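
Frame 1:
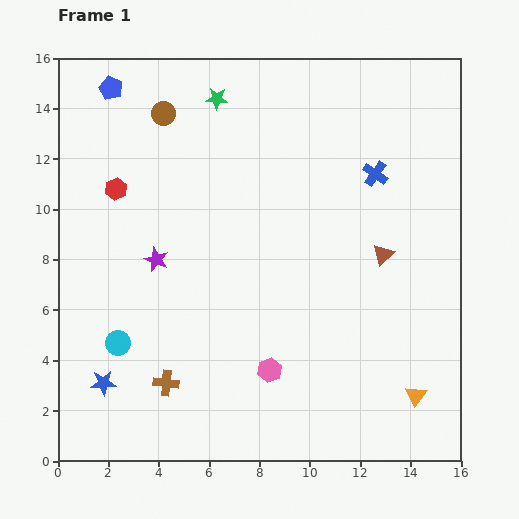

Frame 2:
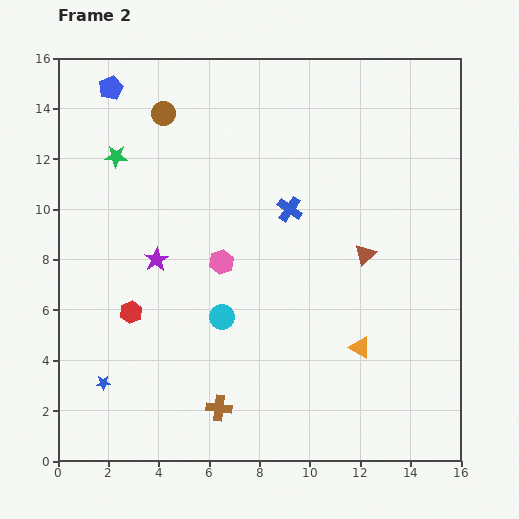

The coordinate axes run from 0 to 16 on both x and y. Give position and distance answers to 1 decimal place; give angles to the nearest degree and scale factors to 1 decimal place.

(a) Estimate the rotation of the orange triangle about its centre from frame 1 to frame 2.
34° counter-clockwise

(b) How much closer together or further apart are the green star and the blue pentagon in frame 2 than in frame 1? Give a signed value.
-1.5

Distance in frame 1: 4.2. Distance in frame 2: 2.7.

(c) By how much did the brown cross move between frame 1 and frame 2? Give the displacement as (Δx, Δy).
(2.1, -1.0)

The brown cross was at (4.3, 3.1) in frame 1 and (6.4, 2.1) in frame 2.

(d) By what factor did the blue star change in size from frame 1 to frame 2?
0.6×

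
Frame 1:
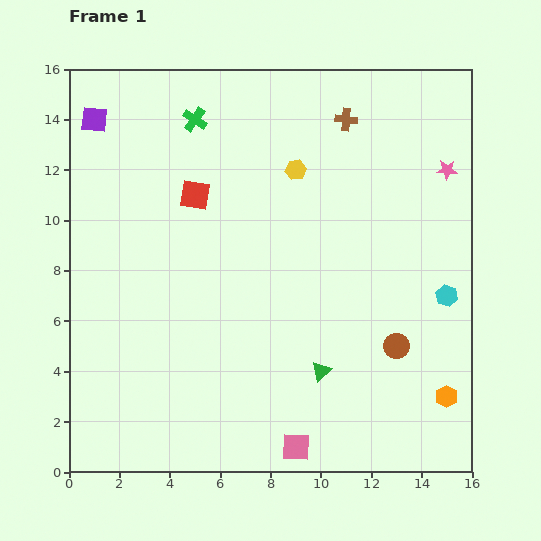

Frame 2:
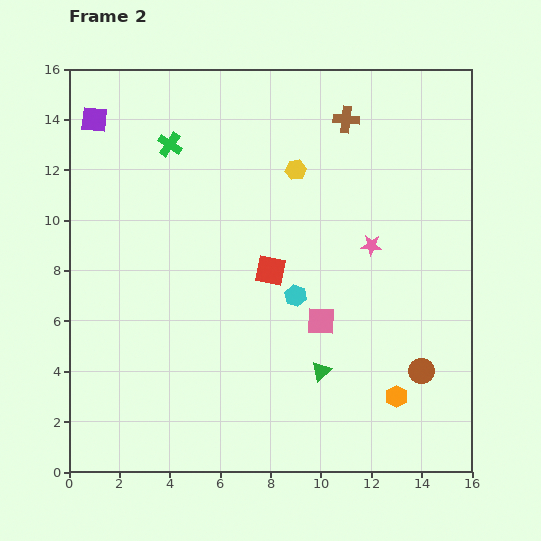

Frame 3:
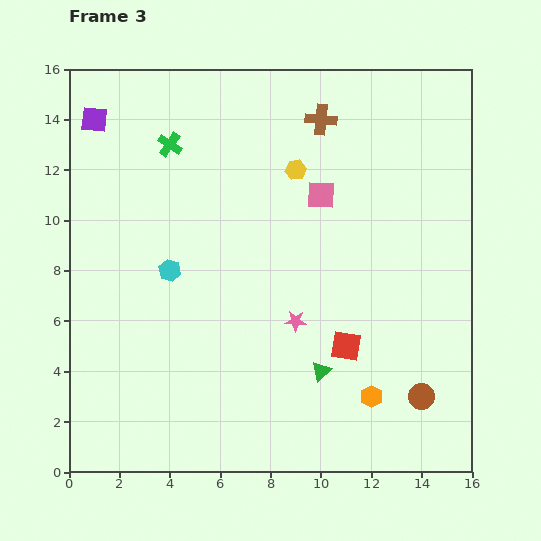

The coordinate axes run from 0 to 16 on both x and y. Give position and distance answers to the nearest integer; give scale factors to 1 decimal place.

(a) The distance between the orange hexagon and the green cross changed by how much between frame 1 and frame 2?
-2

Distance in frame 1: 15. Distance in frame 2: 13.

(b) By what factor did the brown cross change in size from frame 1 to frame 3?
1.4×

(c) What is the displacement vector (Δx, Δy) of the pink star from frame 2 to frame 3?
(-3, -3)

The pink star was at (12, 9) in frame 2 and (9, 6) in frame 3.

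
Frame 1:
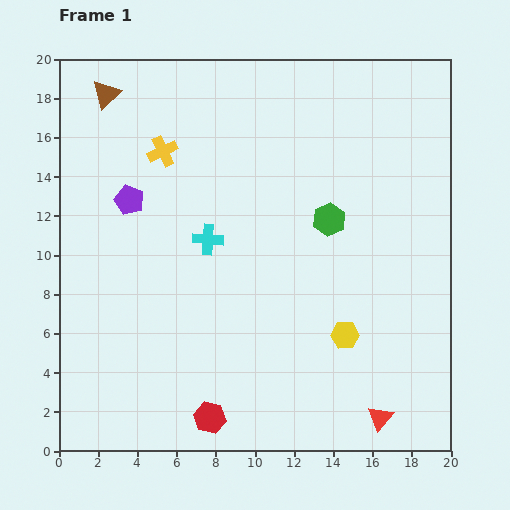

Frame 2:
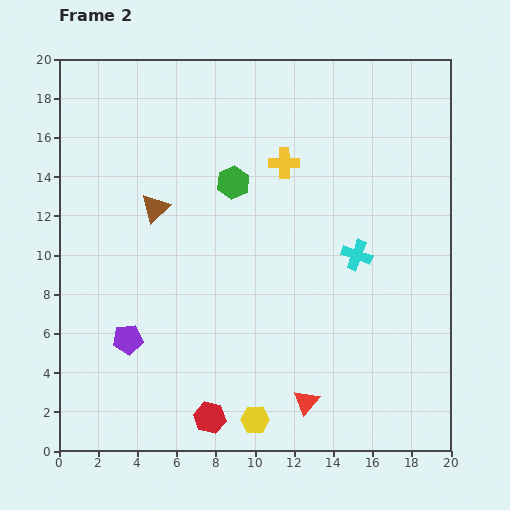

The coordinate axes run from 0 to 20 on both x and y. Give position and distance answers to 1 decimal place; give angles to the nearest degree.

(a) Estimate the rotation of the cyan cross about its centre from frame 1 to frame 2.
16° clockwise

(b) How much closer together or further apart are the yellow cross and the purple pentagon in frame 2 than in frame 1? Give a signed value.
+9.0

Distance in frame 1: 3.0. Distance in frame 2: 12.0.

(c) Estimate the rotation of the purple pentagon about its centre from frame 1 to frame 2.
28° counter-clockwise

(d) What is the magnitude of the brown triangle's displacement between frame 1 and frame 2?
6.3

The brown triangle moved from (2.4, 18.2) to (4.9, 12.4), a distance of √(2.5² + 5.8²) ≈ 6.3.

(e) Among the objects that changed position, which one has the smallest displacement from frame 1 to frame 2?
the red triangle

(moved 3.9)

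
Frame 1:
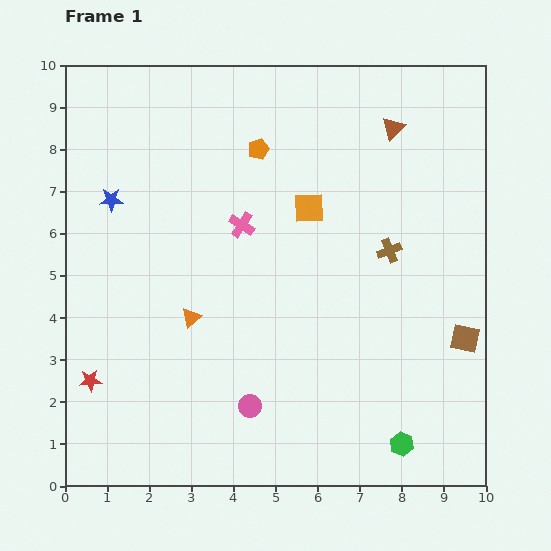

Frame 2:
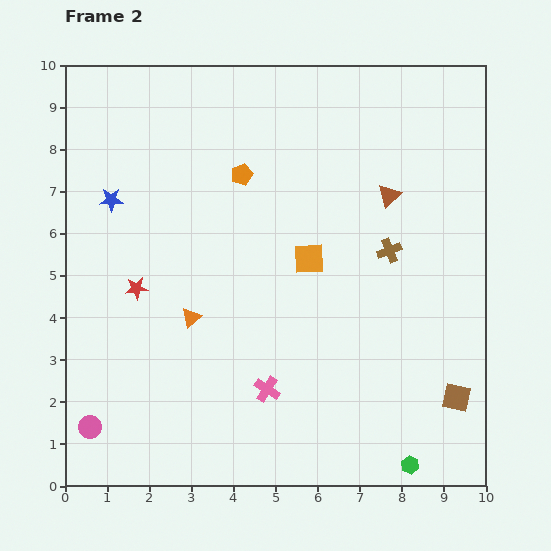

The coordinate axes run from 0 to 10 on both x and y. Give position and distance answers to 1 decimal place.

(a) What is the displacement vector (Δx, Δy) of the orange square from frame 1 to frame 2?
(0.0, -1.2)

The orange square was at (5.8, 6.6) in frame 1 and (5.8, 5.4) in frame 2.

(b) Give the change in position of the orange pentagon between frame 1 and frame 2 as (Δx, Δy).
(-0.4, -0.6)

The orange pentagon was at (4.6, 8.0) in frame 1 and (4.2, 7.4) in frame 2.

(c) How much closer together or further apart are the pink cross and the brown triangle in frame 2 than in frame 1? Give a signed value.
+1.1

Distance in frame 1: 4.3. Distance in frame 2: 5.4.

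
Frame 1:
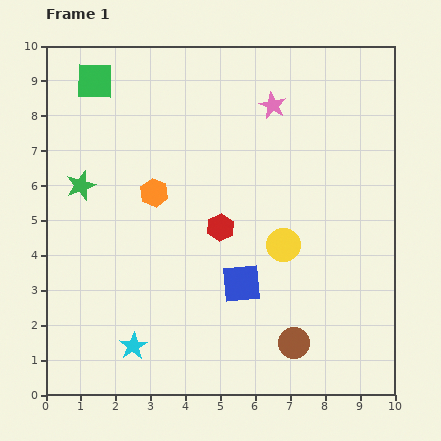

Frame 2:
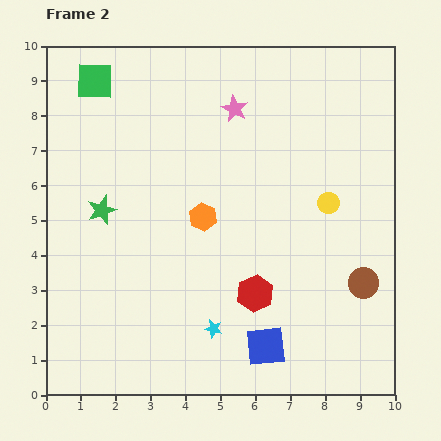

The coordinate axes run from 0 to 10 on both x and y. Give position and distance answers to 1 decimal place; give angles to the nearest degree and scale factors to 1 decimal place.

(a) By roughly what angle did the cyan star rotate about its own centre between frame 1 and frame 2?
28° counter-clockwise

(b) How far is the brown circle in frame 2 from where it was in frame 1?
2.6

The brown circle moved from (7.1, 1.5) to (9.1, 3.2), a distance of √(2.0² + 1.7²) ≈ 2.6.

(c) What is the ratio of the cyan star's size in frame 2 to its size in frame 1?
0.7×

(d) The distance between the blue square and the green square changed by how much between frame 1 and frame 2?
+1.8

Distance in frame 1: 7.2. Distance in frame 2: 9.0.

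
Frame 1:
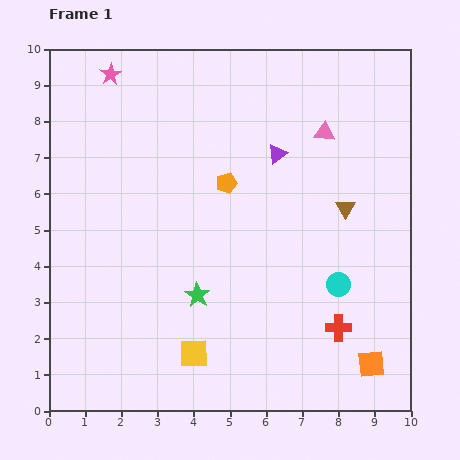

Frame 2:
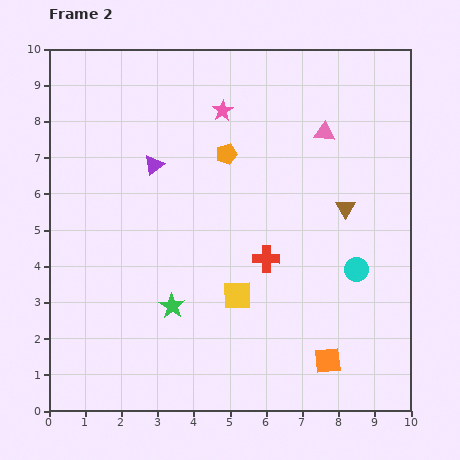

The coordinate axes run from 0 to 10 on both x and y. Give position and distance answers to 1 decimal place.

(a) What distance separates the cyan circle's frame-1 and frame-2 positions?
0.6

The cyan circle moved from (8.0, 3.5) to (8.5, 3.9), a distance of √(0.5² + 0.4²) ≈ 0.6.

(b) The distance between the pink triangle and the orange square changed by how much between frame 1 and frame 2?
-0.2

Distance in frame 1: 6.5. Distance in frame 2: 6.3.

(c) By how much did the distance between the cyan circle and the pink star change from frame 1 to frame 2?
-2.9

Distance in frame 1: 8.6. Distance in frame 2: 5.7.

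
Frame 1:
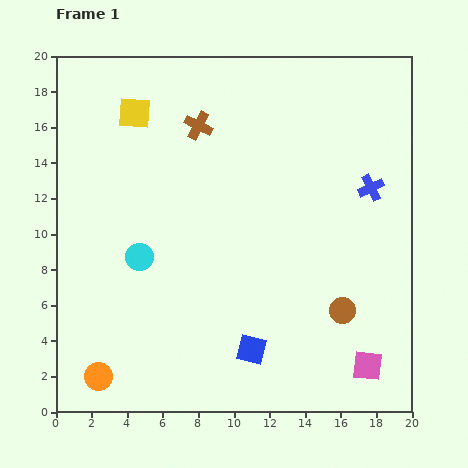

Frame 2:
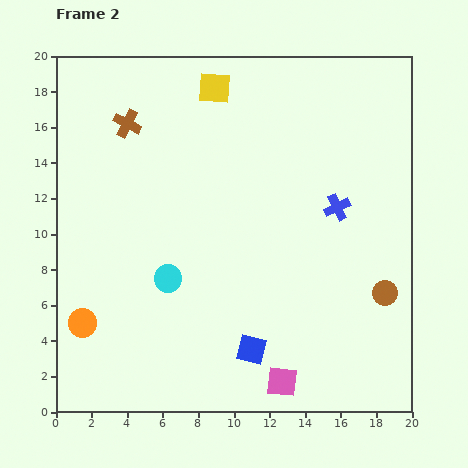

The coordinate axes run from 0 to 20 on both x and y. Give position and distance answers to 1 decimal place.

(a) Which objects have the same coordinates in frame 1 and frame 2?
the blue square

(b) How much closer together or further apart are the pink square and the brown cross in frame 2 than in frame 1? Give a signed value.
+0.4

Distance in frame 1: 16.5. Distance in frame 2: 16.9.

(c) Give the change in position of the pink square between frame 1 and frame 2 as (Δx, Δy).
(-4.8, -0.9)

The pink square was at (17.5, 2.6) in frame 1 and (12.7, 1.7) in frame 2.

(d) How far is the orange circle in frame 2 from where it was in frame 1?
3.1

The orange circle moved from (2.4, 2.0) to (1.5, 5.0), a distance of √(0.9² + 3.0²) ≈ 3.1.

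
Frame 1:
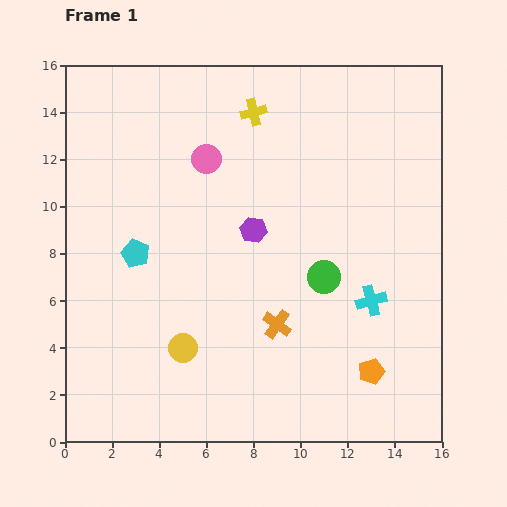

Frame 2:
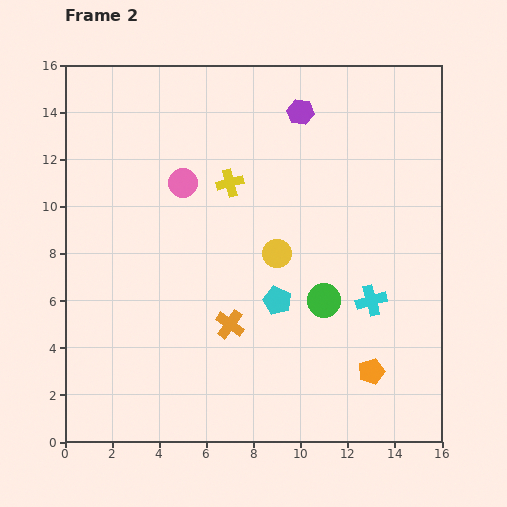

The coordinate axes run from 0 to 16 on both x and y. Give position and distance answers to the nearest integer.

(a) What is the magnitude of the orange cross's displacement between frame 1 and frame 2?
2

The orange cross moved from (9, 5) to (7, 5), a distance of √(2² + 0²) ≈ 2.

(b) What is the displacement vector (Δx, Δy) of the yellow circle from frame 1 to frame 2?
(4, 4)

The yellow circle was at (5, 4) in frame 1 and (9, 8) in frame 2.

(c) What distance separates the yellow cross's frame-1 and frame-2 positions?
3

The yellow cross moved from (8, 14) to (7, 11), a distance of √(1² + 3²) ≈ 3.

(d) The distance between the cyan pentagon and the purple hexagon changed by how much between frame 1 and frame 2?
+3

Distance in frame 1: 5. Distance in frame 2: 8.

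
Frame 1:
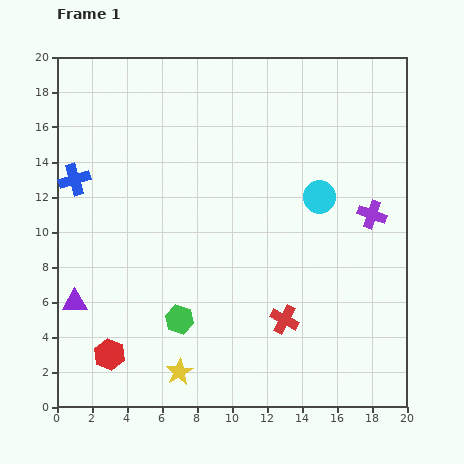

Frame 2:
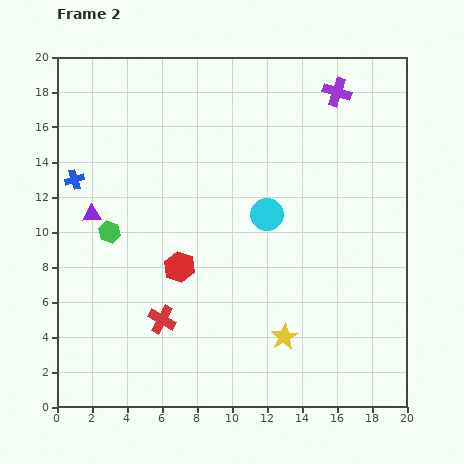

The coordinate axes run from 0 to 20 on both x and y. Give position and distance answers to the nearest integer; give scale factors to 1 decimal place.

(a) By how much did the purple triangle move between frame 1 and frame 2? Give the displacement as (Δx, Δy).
(1, 5)

The purple triangle was at (1, 6) in frame 1 and (2, 11) in frame 2.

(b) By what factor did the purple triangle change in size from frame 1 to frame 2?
0.8×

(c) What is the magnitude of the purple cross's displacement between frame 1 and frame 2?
7

The purple cross moved from (18, 11) to (16, 18), a distance of √(2² + 7²) ≈ 7.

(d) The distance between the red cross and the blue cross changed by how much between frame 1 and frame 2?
-5

Distance in frame 1: 14. Distance in frame 2: 9.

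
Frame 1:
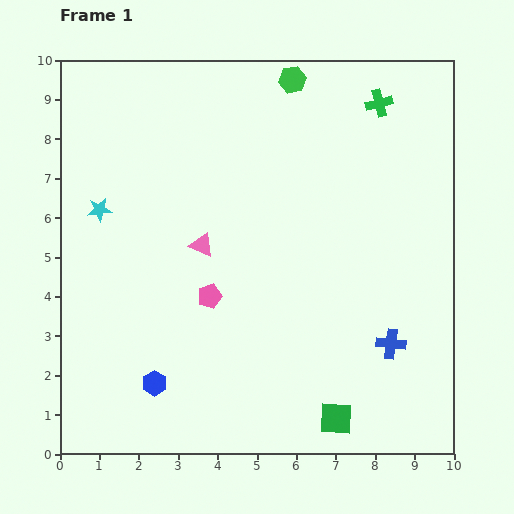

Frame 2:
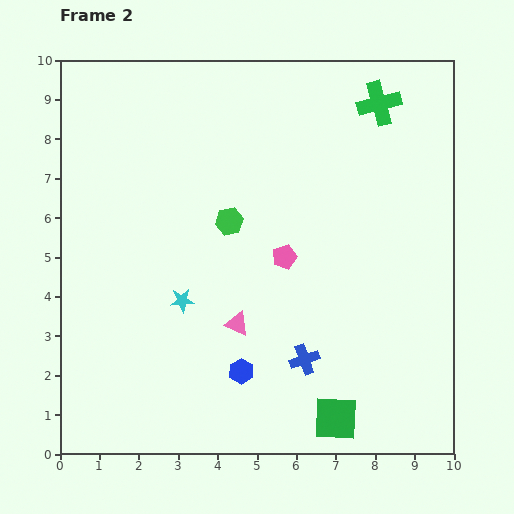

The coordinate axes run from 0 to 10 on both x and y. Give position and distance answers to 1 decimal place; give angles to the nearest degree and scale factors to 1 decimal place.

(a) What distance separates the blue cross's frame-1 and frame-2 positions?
2.2

The blue cross moved from (8.4, 2.8) to (6.2, 2.4), a distance of √(2.2² + 0.4²) ≈ 2.2.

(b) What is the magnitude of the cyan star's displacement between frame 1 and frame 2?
3.1

The cyan star moved from (1.0, 6.2) to (3.1, 3.9), a distance of √(2.1² + 2.3²) ≈ 3.1.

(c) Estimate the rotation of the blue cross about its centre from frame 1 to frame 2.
26° counter-clockwise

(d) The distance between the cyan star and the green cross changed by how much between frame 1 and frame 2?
-0.5

Distance in frame 1: 7.6. Distance in frame 2: 7.1.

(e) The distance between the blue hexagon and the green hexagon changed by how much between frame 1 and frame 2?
-4.7

Distance in frame 1: 8.5. Distance in frame 2: 3.8.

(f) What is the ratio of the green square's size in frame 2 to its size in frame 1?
1.3×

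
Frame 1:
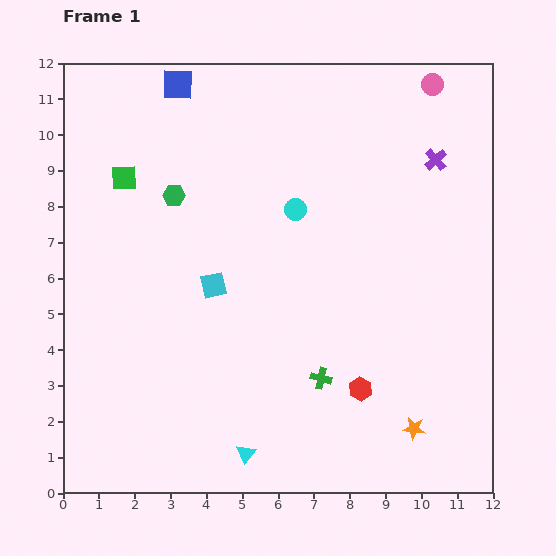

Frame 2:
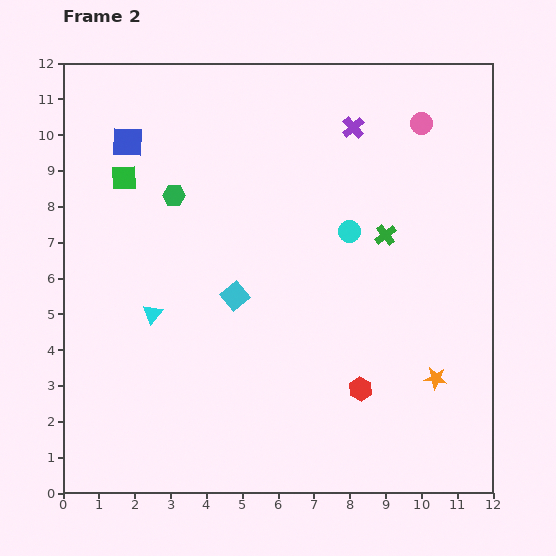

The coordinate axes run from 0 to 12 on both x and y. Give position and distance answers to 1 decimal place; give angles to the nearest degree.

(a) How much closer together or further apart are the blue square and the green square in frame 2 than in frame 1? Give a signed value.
-2.0

Distance in frame 1: 3.0. Distance in frame 2: 1.0.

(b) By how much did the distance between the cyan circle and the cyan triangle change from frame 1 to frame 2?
-0.9

Distance in frame 1: 6.9. Distance in frame 2: 6.0.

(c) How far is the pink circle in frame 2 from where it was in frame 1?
1.1

The pink circle moved from (10.3, 11.4) to (10.0, 10.3), a distance of √(0.3² + 1.1²) ≈ 1.1.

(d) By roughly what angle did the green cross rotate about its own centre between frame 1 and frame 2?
39° clockwise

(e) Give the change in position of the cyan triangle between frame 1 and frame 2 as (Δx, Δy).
(-2.6, 3.9)

The cyan triangle was at (5.1, 1.1) in frame 1 and (2.5, 5.0) in frame 2.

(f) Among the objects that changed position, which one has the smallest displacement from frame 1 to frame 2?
the cyan square

(moved 0.7)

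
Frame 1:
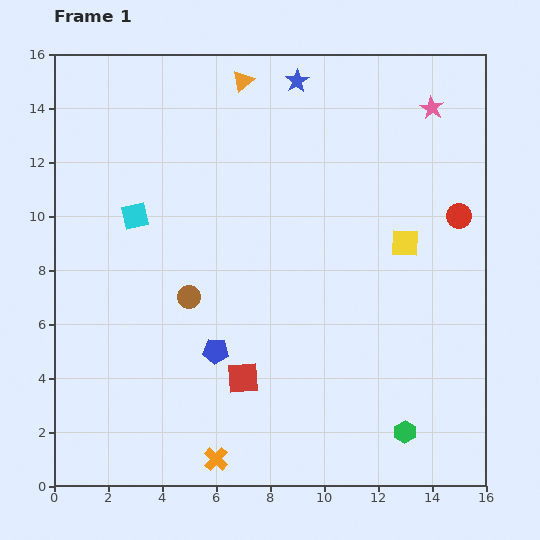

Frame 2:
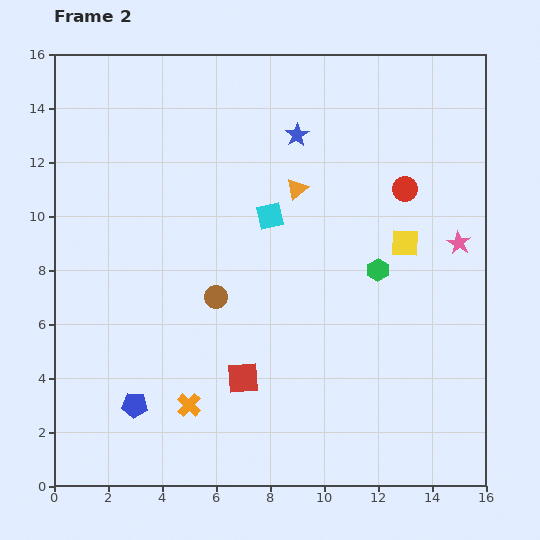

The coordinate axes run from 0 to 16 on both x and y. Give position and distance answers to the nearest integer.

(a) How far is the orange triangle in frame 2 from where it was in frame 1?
4

The orange triangle moved from (7, 15) to (9, 11), a distance of √(2² + 4²) ≈ 4.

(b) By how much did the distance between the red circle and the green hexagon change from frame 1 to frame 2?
-5

Distance in frame 1: 8. Distance in frame 2: 3.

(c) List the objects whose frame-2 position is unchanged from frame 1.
the red square, the yellow square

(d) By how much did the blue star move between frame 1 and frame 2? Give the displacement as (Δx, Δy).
(0, -2)

The blue star was at (9, 15) in frame 1 and (9, 13) in frame 2.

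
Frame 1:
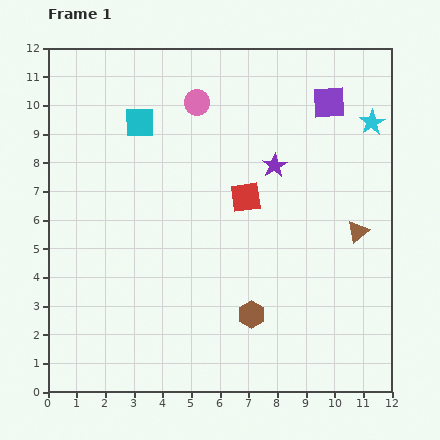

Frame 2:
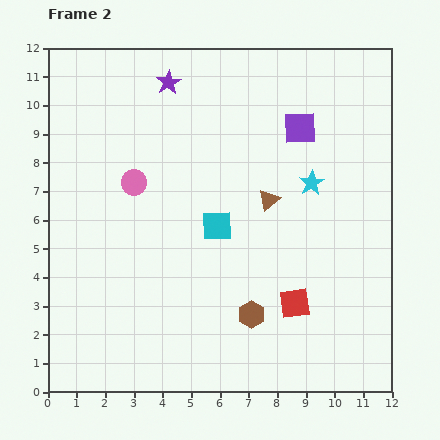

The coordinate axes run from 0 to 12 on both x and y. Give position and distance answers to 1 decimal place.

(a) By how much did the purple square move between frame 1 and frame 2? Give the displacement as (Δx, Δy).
(-1.0, -0.9)

The purple square was at (9.8, 10.1) in frame 1 and (8.8, 9.2) in frame 2.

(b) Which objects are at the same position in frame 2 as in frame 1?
the brown hexagon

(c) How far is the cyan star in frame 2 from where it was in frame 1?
3.0

The cyan star moved from (11.3, 9.4) to (9.2, 7.3), a distance of √(2.1² + 2.1²) ≈ 3.0.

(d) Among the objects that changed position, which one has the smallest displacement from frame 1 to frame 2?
the purple square

(moved 1.3)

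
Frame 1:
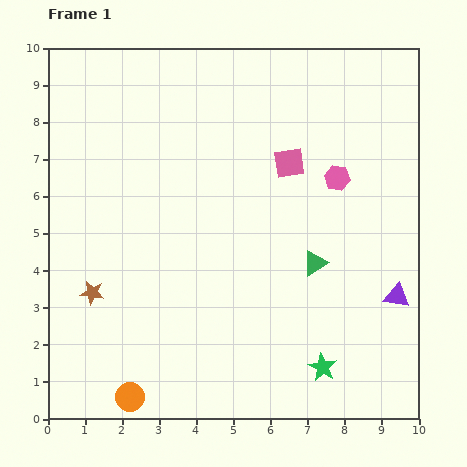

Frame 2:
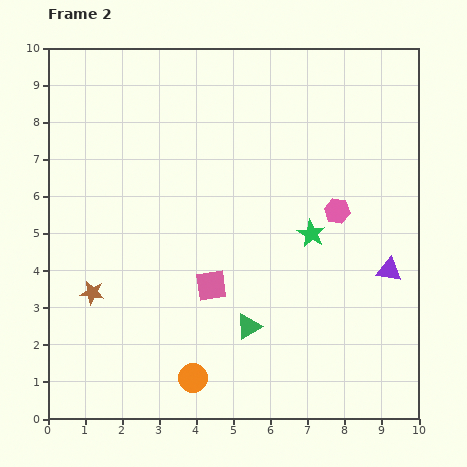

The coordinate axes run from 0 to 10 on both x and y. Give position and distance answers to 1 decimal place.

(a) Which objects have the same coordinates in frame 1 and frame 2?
the brown star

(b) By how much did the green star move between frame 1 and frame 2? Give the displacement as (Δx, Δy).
(-0.3, 3.6)

The green star was at (7.4, 1.4) in frame 1 and (7.1, 5.0) in frame 2.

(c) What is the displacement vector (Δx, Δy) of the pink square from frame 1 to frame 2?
(-2.1, -3.3)

The pink square was at (6.5, 6.9) in frame 1 and (4.4, 3.6) in frame 2.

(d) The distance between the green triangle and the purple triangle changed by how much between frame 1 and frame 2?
+1.7

Distance in frame 1: 2.4. Distance in frame 2: 4.1.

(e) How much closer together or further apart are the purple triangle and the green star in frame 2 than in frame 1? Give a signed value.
-0.5

Distance in frame 1: 2.8. Distance in frame 2: 2.3.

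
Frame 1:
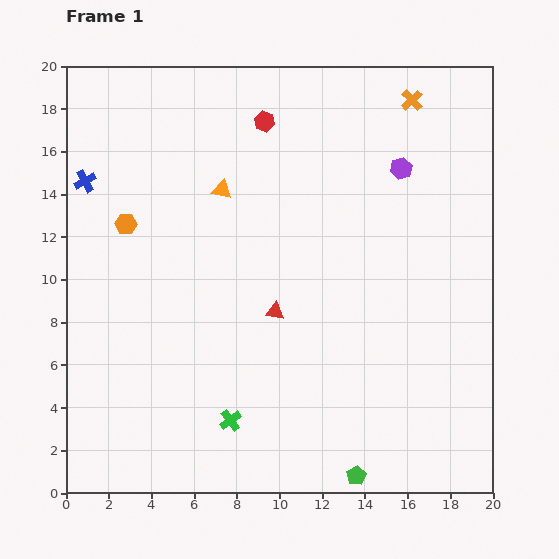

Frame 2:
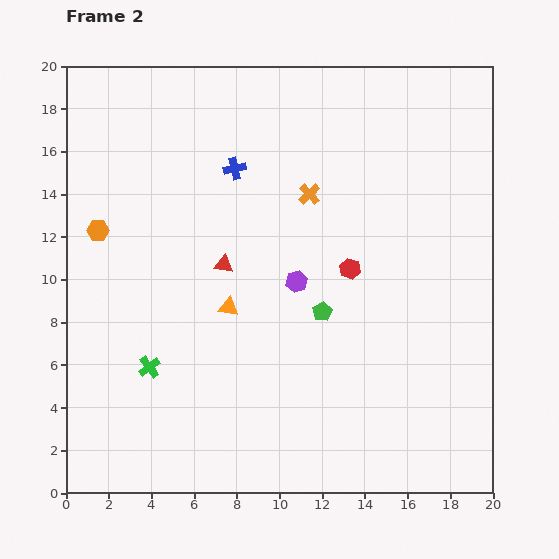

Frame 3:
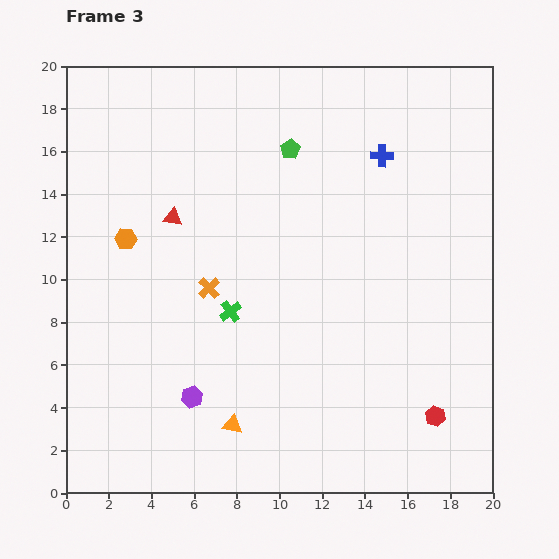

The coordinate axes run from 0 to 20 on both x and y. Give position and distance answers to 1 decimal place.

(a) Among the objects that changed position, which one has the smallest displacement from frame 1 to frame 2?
the orange hexagon

(moved 1.3)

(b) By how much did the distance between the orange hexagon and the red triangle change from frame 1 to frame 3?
-5.7

Distance in frame 1: 8.1. Distance in frame 3: 2.4.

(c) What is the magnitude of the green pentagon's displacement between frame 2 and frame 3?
7.7

The green pentagon moved from (12.0, 8.5) to (10.5, 16.1), a distance of √(1.5² + 7.6²) ≈ 7.7.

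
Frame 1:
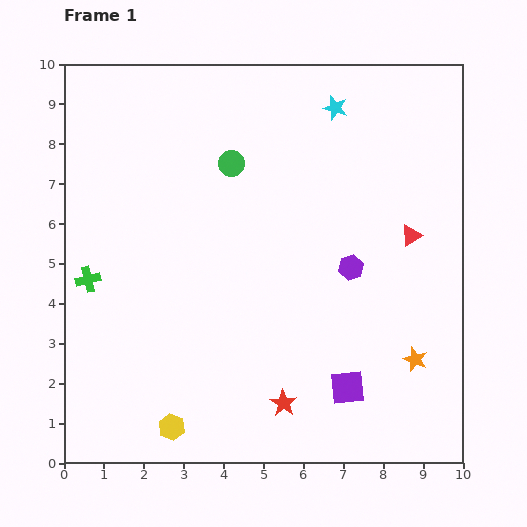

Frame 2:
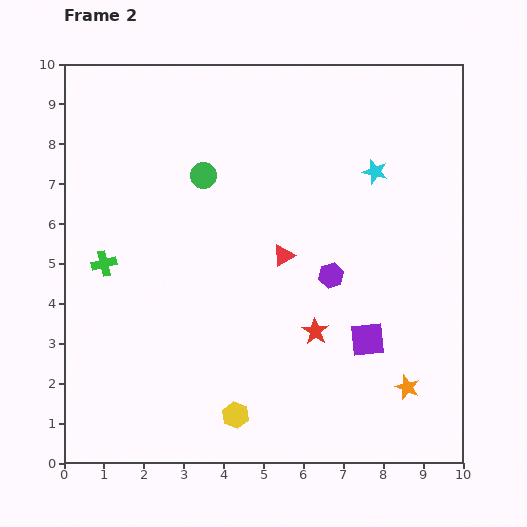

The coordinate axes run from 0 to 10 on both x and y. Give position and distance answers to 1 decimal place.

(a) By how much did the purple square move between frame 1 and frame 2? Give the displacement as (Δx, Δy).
(0.5, 1.2)

The purple square was at (7.1, 1.9) in frame 1 and (7.6, 3.1) in frame 2.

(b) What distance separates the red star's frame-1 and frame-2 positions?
2.0

The red star moved from (5.5, 1.5) to (6.3, 3.3), a distance of √(0.8² + 1.8²) ≈ 2.0.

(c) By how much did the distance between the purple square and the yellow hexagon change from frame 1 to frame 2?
-0.7

Distance in frame 1: 4.5. Distance in frame 2: 3.8.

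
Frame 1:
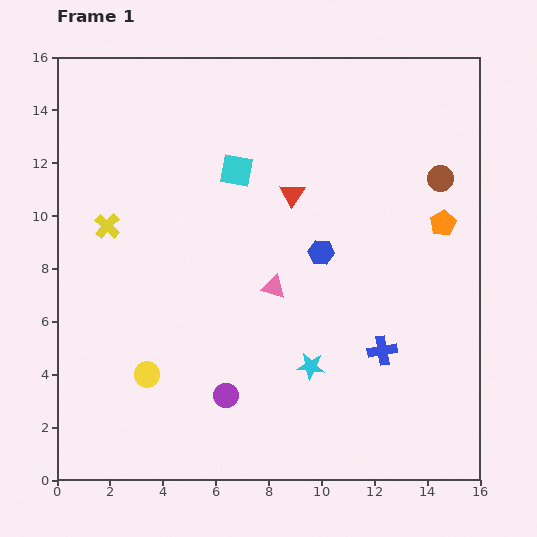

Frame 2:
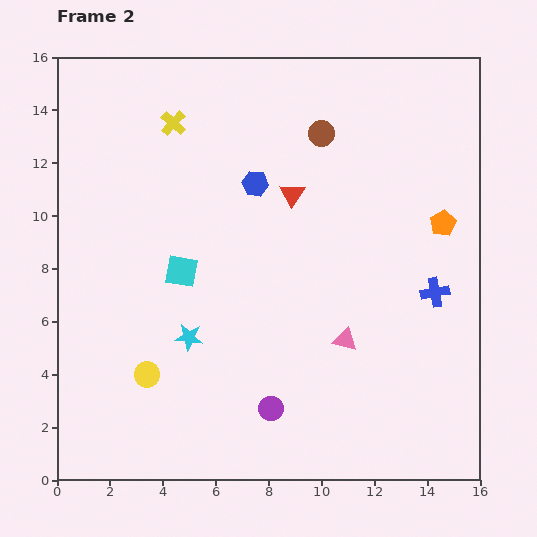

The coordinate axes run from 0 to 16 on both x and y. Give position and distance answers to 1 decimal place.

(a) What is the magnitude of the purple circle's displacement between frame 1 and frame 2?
1.8

The purple circle moved from (6.4, 3.2) to (8.1, 2.7), a distance of √(1.7² + 0.5²) ≈ 1.8.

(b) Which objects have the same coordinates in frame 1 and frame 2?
the yellow circle, the orange pentagon, the red triangle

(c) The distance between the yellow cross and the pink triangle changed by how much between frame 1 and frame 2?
+3.8

Distance in frame 1: 6.7. Distance in frame 2: 10.5.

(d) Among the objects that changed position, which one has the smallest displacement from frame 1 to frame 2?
the purple circle

(moved 1.8)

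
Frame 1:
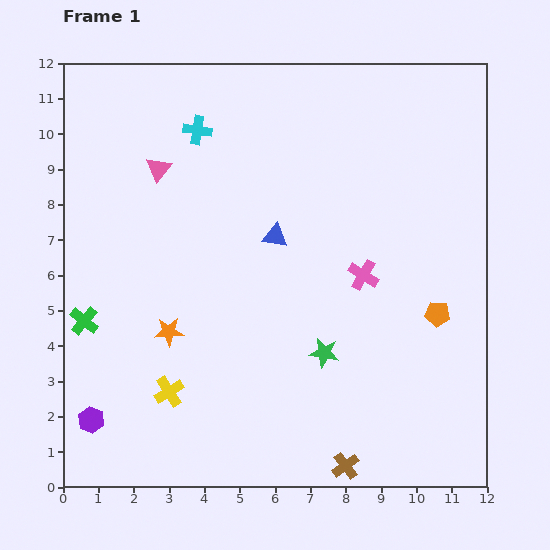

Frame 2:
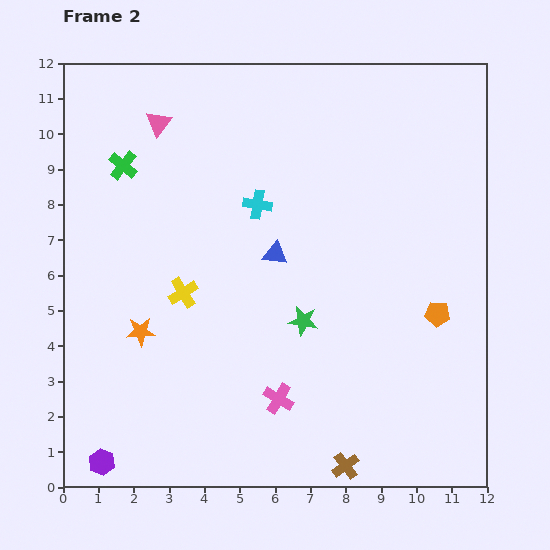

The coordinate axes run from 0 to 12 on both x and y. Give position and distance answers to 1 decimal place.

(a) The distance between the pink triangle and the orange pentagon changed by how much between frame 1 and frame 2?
+0.7

Distance in frame 1: 8.9. Distance in frame 2: 9.6.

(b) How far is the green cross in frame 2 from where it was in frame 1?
4.5

The green cross moved from (0.6, 4.7) to (1.7, 9.1), a distance of √(1.1² + 4.4²) ≈ 4.5.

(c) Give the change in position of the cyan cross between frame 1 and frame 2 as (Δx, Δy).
(1.7, -2.1)

The cyan cross was at (3.8, 10.1) in frame 1 and (5.5, 8.0) in frame 2.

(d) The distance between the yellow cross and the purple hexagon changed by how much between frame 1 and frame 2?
+3.0

Distance in frame 1: 2.3. Distance in frame 2: 5.3.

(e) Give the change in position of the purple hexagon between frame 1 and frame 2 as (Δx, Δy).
(0.3, -1.2)

The purple hexagon was at (0.8, 1.9) in frame 1 and (1.1, 0.7) in frame 2.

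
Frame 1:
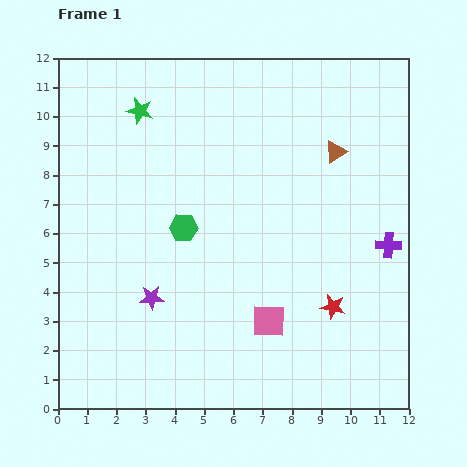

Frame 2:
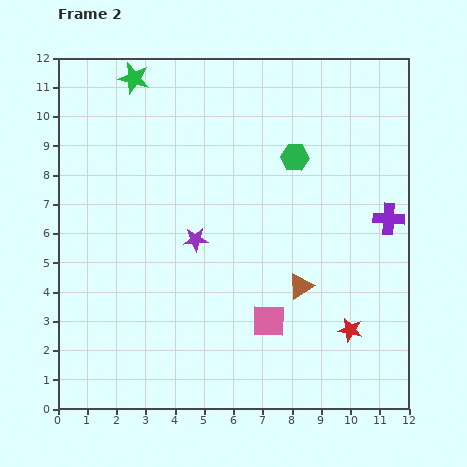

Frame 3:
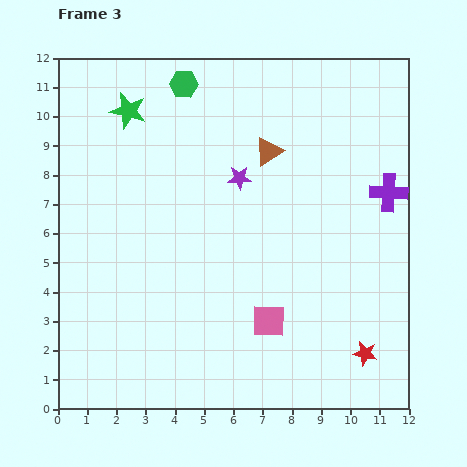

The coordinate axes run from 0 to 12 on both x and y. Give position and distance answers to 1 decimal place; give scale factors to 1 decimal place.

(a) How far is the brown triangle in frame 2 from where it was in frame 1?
4.8

The brown triangle moved from (9.5, 8.8) to (8.3, 4.2), a distance of √(1.2² + 4.6²) ≈ 4.8.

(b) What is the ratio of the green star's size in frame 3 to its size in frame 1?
1.4×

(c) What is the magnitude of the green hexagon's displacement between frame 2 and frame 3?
4.5

The green hexagon moved from (8.1, 8.6) to (4.3, 11.1), a distance of √(3.8² + 2.5²) ≈ 4.5.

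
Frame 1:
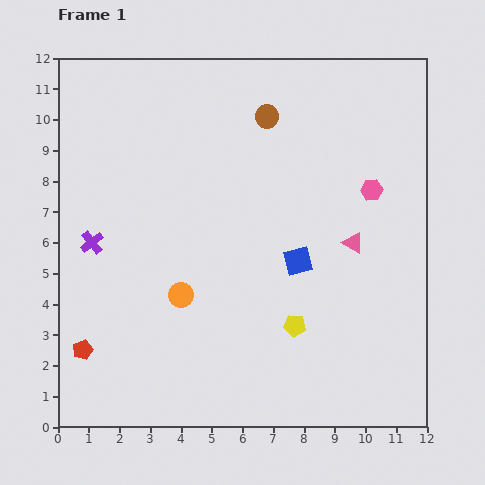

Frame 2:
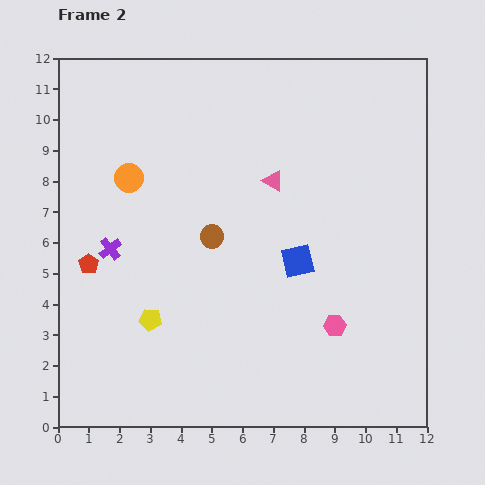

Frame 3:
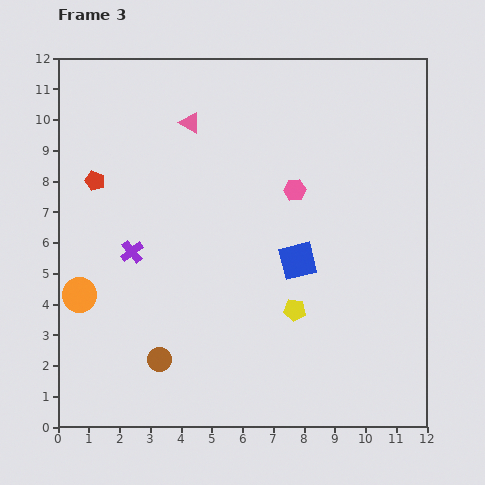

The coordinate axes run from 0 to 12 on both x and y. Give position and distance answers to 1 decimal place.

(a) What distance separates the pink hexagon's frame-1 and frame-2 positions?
4.6

The pink hexagon moved from (10.2, 7.7) to (9.0, 3.3), a distance of √(1.2² + 4.4²) ≈ 4.6.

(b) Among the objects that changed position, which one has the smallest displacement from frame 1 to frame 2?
the purple cross

(moved 0.6)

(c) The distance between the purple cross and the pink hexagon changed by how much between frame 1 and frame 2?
-1.6

Distance in frame 1: 9.3. Distance in frame 2: 7.7.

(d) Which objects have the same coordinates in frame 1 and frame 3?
the blue square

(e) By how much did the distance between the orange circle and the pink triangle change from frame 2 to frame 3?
+2.0

Distance in frame 2: 4.7. Distance in frame 3: 6.7.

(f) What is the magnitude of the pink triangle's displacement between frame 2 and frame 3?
3.3

The pink triangle moved from (7.0, 8.0) to (4.3, 9.9), a distance of √(2.7² + 1.9²) ≈ 3.3.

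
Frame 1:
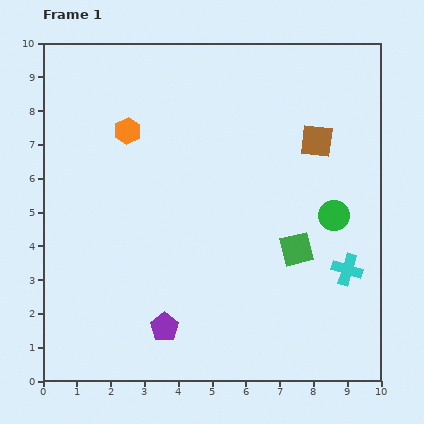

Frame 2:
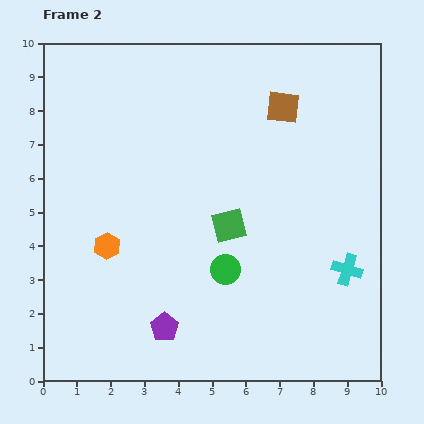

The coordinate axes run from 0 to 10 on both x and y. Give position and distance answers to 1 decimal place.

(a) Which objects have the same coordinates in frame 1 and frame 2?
the purple pentagon, the cyan cross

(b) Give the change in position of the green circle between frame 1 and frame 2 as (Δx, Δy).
(-3.2, -1.6)

The green circle was at (8.6, 4.9) in frame 1 and (5.4, 3.3) in frame 2.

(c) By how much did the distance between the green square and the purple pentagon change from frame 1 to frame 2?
-0.9

Distance in frame 1: 4.5. Distance in frame 2: 3.6.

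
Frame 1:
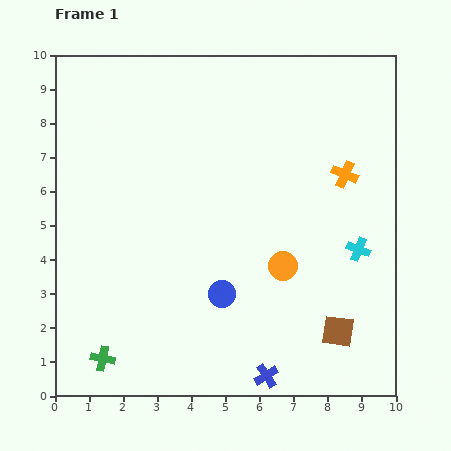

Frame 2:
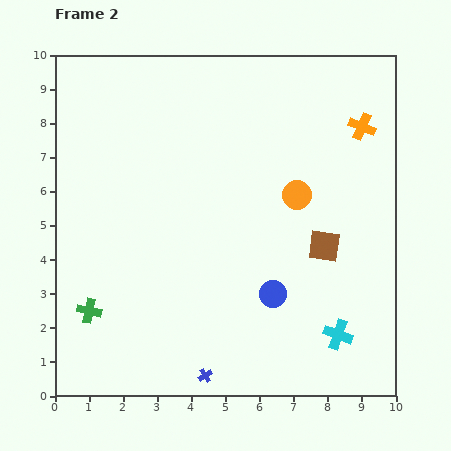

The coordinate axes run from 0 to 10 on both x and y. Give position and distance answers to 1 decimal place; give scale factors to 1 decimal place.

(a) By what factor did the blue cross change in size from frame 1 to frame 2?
0.6×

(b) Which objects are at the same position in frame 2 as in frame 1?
none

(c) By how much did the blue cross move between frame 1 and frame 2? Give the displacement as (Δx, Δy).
(-1.8, 0.0)

The blue cross was at (6.2, 0.6) in frame 1 and (4.4, 0.6) in frame 2.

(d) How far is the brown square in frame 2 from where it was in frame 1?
2.5

The brown square moved from (8.3, 1.9) to (7.9, 4.4), a distance of √(0.4² + 2.5²) ≈ 2.5.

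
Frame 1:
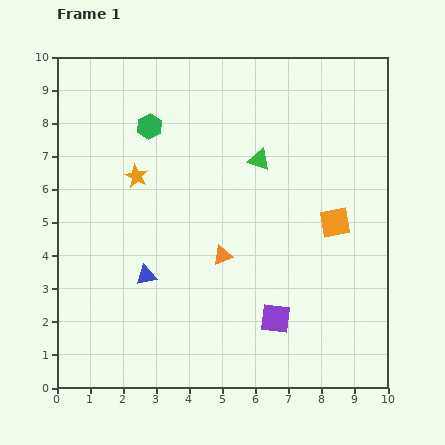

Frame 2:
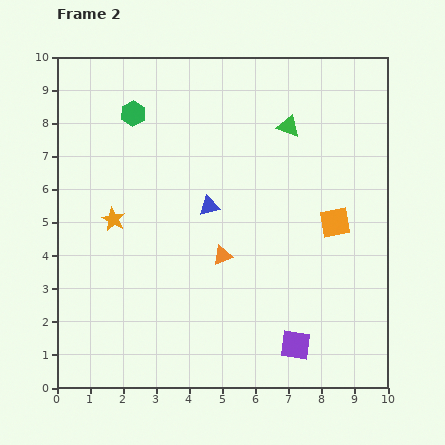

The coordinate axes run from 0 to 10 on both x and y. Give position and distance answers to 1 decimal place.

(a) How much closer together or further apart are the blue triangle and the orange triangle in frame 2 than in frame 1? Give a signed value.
-0.8

Distance in frame 1: 2.4. Distance in frame 2: 1.6.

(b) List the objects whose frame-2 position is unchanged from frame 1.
the orange square, the orange triangle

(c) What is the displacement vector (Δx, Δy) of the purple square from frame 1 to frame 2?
(0.6, -0.8)

The purple square was at (6.6, 2.1) in frame 1 and (7.2, 1.3) in frame 2.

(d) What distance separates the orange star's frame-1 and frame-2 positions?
1.5

The orange star moved from (2.4, 6.4) to (1.7, 5.1), a distance of √(0.7² + 1.3²) ≈ 1.5.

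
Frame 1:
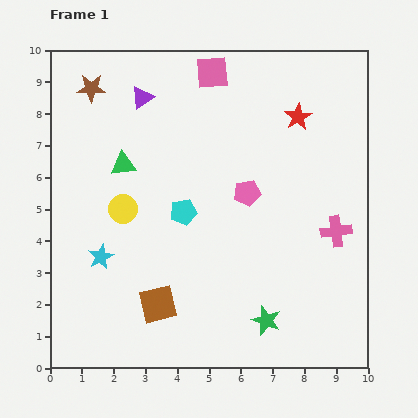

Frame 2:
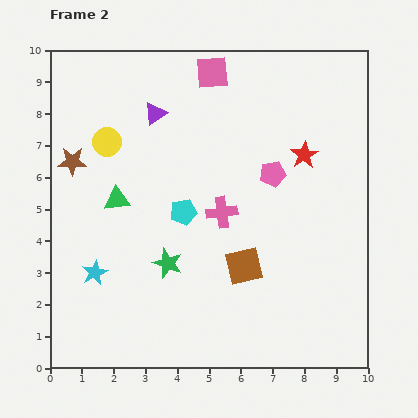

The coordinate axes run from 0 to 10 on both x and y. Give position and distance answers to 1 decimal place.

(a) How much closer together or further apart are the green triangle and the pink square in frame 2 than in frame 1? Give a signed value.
+1.0

Distance in frame 1: 4.0. Distance in frame 2: 5.0.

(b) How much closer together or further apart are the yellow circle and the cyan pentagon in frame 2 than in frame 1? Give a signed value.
+1.4

Distance in frame 1: 1.9. Distance in frame 2: 3.3.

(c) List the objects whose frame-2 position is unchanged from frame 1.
the pink square, the cyan pentagon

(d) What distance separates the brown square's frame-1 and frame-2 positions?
3.0

The brown square moved from (3.4, 2.0) to (6.1, 3.2), a distance of √(2.7² + 1.2²) ≈ 3.0.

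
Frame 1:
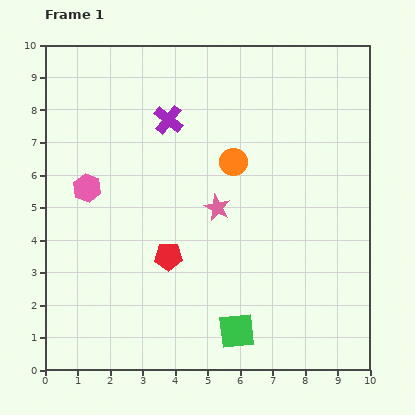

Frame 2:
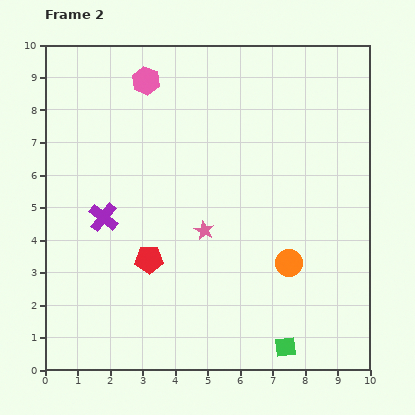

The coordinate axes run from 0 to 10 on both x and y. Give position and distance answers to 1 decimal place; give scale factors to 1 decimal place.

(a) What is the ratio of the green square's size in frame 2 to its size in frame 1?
0.6×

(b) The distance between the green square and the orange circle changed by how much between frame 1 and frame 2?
-2.6

Distance in frame 1: 5.2. Distance in frame 2: 2.6.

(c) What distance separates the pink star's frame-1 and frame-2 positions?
0.8

The pink star moved from (5.3, 5.0) to (4.9, 4.3), a distance of √(0.4² + 0.7²) ≈ 0.8.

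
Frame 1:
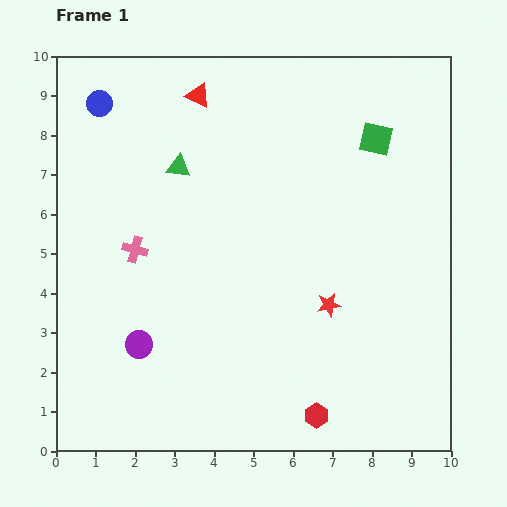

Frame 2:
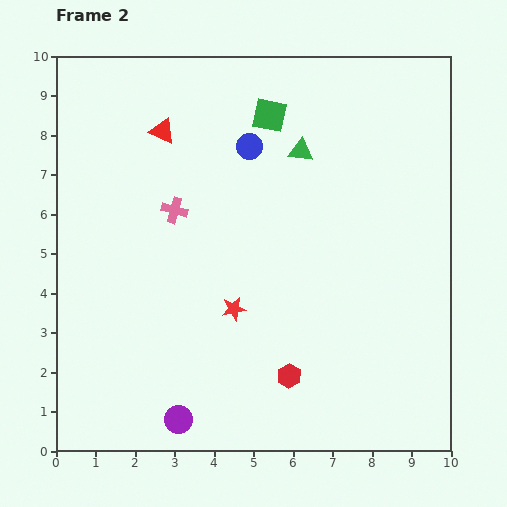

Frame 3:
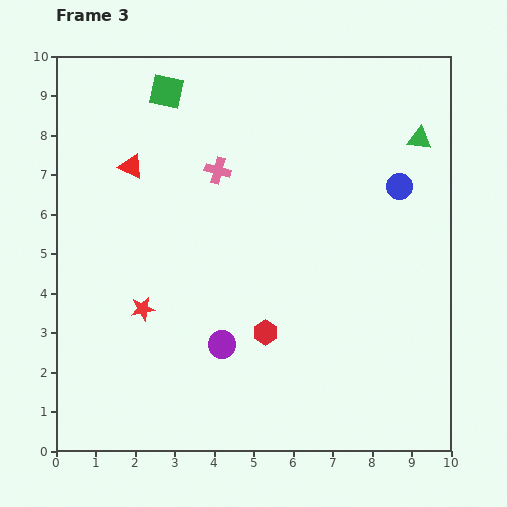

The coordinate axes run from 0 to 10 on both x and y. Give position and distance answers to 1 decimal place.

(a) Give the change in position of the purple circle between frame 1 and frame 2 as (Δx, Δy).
(1.0, -1.9)

The purple circle was at (2.1, 2.7) in frame 1 and (3.1, 0.8) in frame 2.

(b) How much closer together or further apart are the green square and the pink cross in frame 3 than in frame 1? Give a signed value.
-4.3

Distance in frame 1: 6.7. Distance in frame 3: 2.4.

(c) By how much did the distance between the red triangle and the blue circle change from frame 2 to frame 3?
+4.6

Distance in frame 2: 2.2. Distance in frame 3: 6.8.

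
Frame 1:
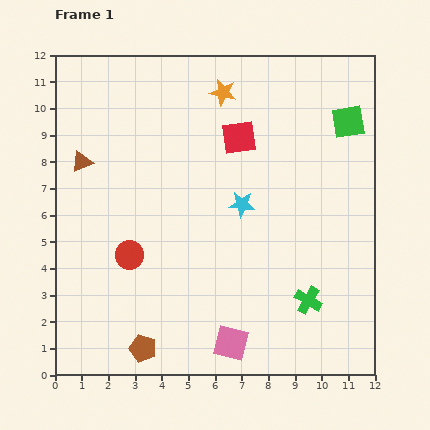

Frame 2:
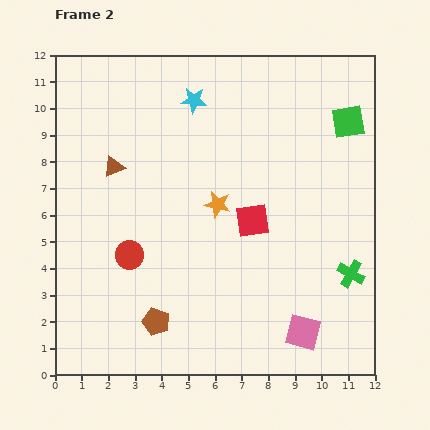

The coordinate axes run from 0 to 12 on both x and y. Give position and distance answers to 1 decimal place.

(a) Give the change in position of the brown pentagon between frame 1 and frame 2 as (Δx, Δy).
(0.5, 1.0)

The brown pentagon was at (3.3, 1.0) in frame 1 and (3.8, 2.0) in frame 2.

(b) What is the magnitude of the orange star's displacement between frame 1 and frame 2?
4.2

The orange star moved from (6.3, 10.6) to (6.1, 6.4), a distance of √(0.2² + 4.2²) ≈ 4.2.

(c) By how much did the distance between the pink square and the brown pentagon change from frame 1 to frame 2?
+2.2

Distance in frame 1: 3.3. Distance in frame 2: 5.5.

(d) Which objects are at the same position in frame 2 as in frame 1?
the red circle, the green square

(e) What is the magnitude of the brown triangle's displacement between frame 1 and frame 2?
1.2

The brown triangle moved from (1.0, 8.0) to (2.2, 7.8), a distance of √(1.2² + 0.2²) ≈ 1.2.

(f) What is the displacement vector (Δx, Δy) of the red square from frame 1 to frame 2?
(0.5, -3.1)

The red square was at (6.9, 8.9) in frame 1 and (7.4, 5.8) in frame 2.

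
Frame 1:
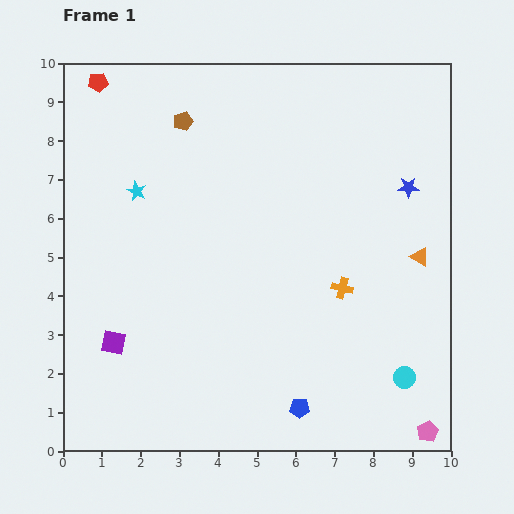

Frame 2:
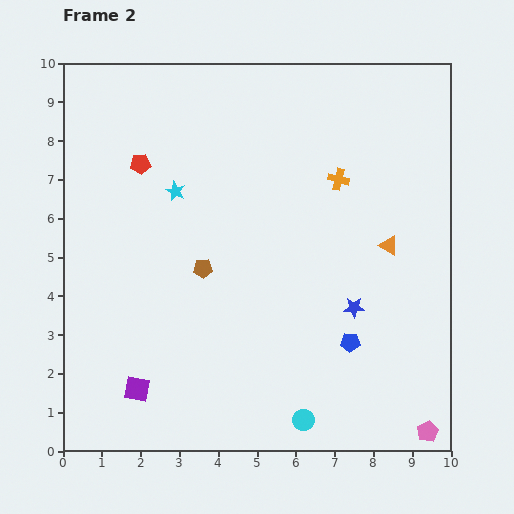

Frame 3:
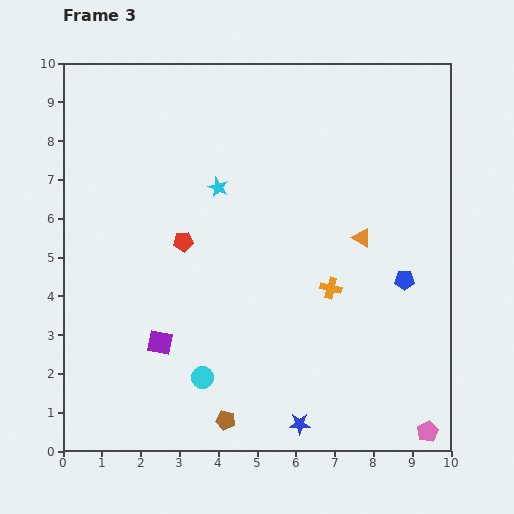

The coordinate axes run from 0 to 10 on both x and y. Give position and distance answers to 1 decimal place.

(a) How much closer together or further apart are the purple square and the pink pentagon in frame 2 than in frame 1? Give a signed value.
-0.8

Distance in frame 1: 8.4. Distance in frame 2: 7.6.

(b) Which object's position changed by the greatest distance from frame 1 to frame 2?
the brown pentagon

(moved 3.8; next 3.4)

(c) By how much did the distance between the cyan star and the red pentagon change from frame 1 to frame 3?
-1.3

Distance in frame 1: 3.0. Distance in frame 3: 1.7.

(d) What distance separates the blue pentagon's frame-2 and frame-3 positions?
2.1

The blue pentagon moved from (7.4, 2.8) to (8.8, 4.4), a distance of √(1.4² + 1.6²) ≈ 2.1.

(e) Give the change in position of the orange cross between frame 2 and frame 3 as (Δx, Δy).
(-0.2, -2.8)

The orange cross was at (7.1, 7.0) in frame 2 and (6.9, 4.2) in frame 3.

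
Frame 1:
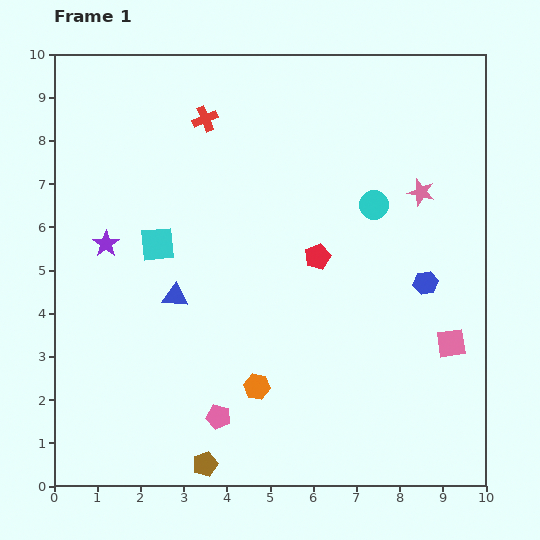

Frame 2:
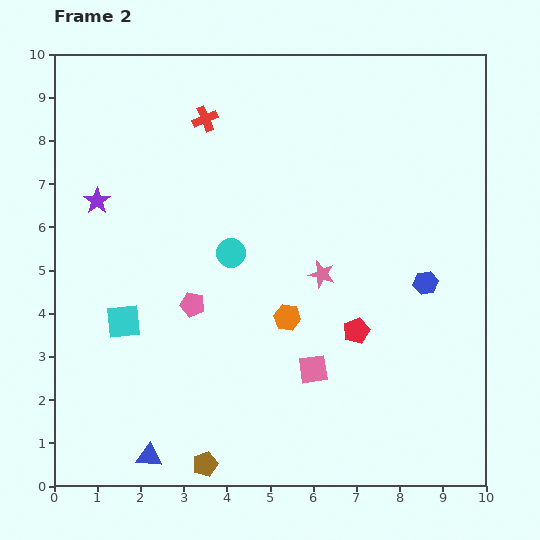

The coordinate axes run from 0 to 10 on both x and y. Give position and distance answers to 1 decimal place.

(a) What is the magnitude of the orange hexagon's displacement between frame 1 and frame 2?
1.7

The orange hexagon moved from (4.7, 2.3) to (5.4, 3.9), a distance of √(0.7² + 1.6²) ≈ 1.7.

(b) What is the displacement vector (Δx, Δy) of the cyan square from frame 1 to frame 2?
(-0.8, -1.8)

The cyan square was at (2.4, 5.6) in frame 1 and (1.6, 3.8) in frame 2.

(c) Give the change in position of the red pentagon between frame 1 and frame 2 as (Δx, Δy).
(0.9, -1.7)

The red pentagon was at (6.1, 5.3) in frame 1 and (7.0, 3.6) in frame 2.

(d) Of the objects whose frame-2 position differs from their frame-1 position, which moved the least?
the purple star

(moved 1.0)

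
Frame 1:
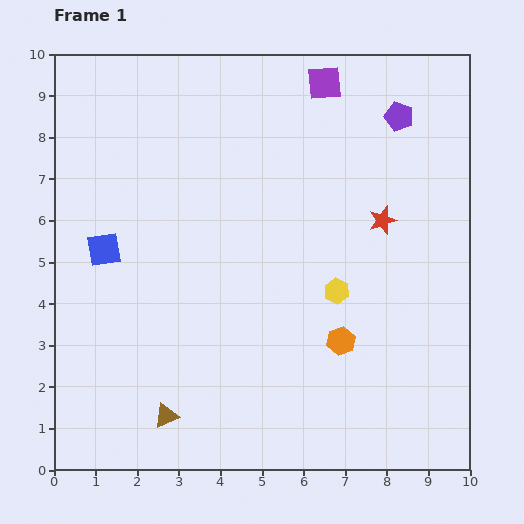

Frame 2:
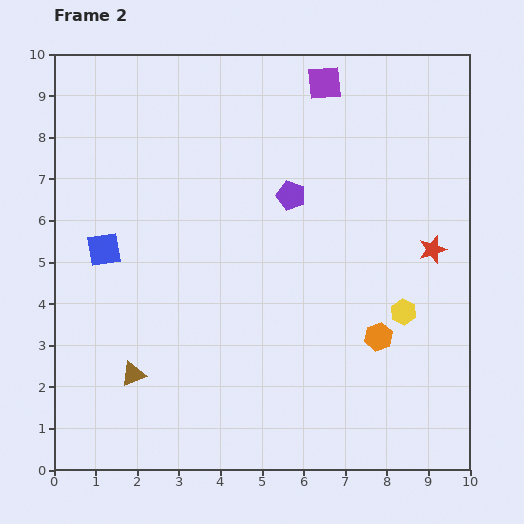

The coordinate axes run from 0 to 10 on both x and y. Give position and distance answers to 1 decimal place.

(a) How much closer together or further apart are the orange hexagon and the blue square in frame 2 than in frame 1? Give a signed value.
+0.8

Distance in frame 1: 6.1. Distance in frame 2: 6.9.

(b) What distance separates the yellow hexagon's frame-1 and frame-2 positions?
1.7

The yellow hexagon moved from (6.8, 4.3) to (8.4, 3.8), a distance of √(1.6² + 0.5²) ≈ 1.7.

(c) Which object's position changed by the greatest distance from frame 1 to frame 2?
the purple pentagon

(moved 3.2; next 1.7)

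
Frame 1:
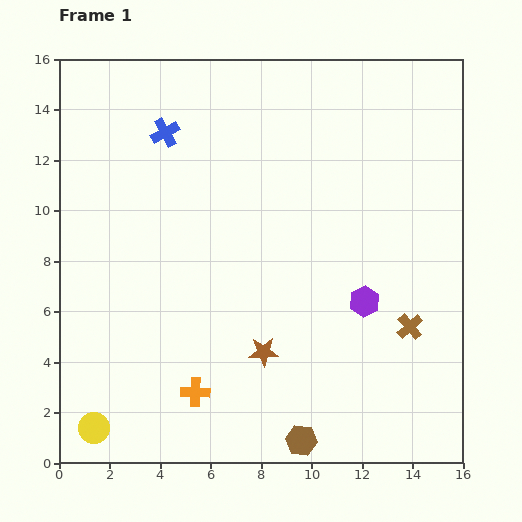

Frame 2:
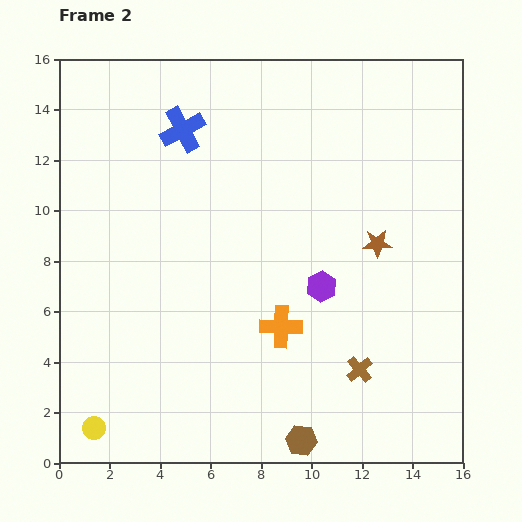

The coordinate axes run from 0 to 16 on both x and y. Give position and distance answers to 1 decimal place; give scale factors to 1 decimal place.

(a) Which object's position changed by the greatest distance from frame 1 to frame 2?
the brown star

(moved 6.2; next 4.3)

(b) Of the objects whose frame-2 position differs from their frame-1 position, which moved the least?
the blue cross

(moved 0.7)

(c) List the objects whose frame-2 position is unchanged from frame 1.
the yellow circle, the brown hexagon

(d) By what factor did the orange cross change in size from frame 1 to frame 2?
1.5×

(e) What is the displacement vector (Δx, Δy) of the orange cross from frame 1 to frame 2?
(3.4, 2.6)

The orange cross was at (5.4, 2.8) in frame 1 and (8.8, 5.4) in frame 2.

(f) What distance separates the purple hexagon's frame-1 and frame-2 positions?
1.8

The purple hexagon moved from (12.1, 6.4) to (10.4, 7.0), a distance of √(1.7² + 0.6²) ≈ 1.8.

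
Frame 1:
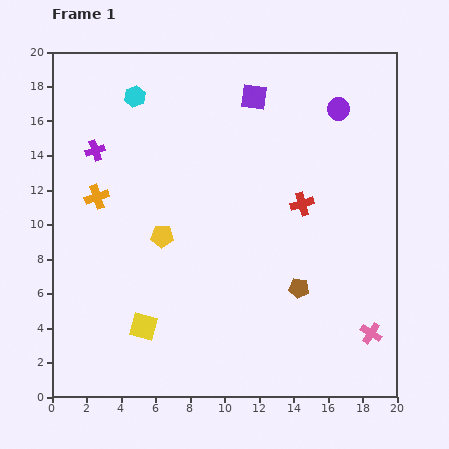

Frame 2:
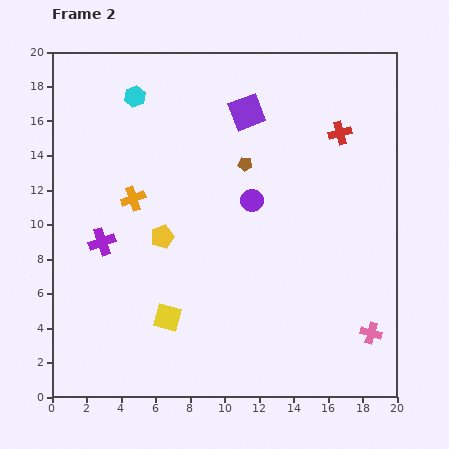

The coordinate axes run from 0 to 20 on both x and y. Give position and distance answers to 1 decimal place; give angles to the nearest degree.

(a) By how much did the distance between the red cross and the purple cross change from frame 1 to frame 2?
+2.8

Distance in frame 1: 12.4. Distance in frame 2: 15.2.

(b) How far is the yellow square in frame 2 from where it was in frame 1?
1.5

The yellow square moved from (5.3, 4.1) to (6.7, 4.6), a distance of √(1.4² + 0.5²) ≈ 1.5.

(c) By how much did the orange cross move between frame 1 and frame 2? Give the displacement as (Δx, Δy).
(2.1, -0.1)

The orange cross was at (2.6, 11.6) in frame 1 and (4.7, 11.5) in frame 2.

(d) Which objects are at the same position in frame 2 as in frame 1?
the yellow pentagon, the cyan hexagon, the pink cross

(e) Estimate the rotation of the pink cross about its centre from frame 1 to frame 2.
17° counter-clockwise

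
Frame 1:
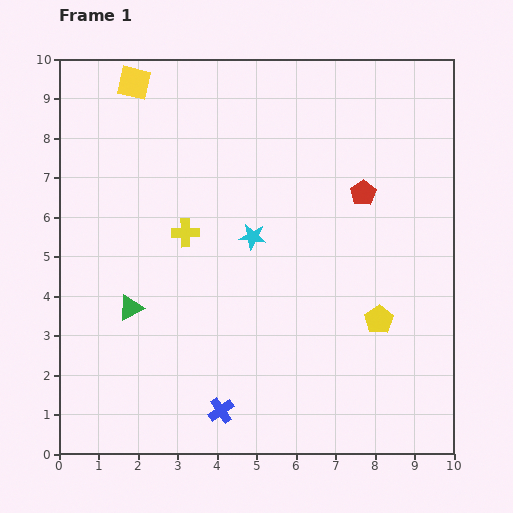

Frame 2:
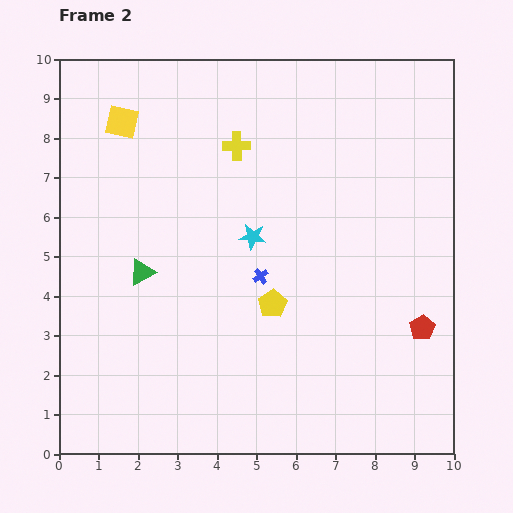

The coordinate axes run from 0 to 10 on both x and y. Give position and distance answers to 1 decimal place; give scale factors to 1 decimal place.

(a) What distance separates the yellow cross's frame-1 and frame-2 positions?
2.6

The yellow cross moved from (3.2, 5.6) to (4.5, 7.8), a distance of √(1.3² + 2.2²) ≈ 2.6.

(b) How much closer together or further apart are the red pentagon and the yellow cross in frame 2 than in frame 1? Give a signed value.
+2.0

Distance in frame 1: 4.6. Distance in frame 2: 6.6.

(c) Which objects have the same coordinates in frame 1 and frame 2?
the cyan star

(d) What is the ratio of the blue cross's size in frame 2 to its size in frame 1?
0.6×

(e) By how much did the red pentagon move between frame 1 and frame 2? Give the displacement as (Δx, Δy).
(1.5, -3.4)

The red pentagon was at (7.7, 6.6) in frame 1 and (9.2, 3.2) in frame 2.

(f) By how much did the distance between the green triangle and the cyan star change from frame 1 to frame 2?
-0.7

Distance in frame 1: 3.6. Distance in frame 2: 2.9.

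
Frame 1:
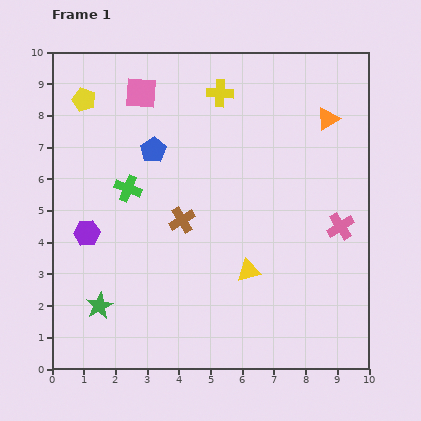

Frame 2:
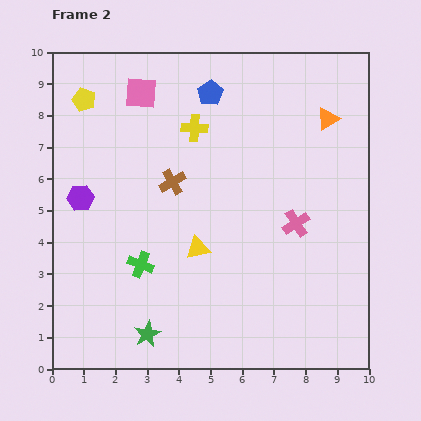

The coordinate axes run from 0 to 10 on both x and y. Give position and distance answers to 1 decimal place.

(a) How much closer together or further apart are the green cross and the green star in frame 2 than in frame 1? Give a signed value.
-1.6

Distance in frame 1: 3.8. Distance in frame 2: 2.2.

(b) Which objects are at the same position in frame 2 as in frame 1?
the orange triangle, the pink square, the yellow pentagon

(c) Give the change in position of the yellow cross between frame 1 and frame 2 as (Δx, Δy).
(-0.8, -1.1)

The yellow cross was at (5.3, 8.7) in frame 1 and (4.5, 7.6) in frame 2.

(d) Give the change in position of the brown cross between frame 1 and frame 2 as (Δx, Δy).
(-0.3, 1.2)

The brown cross was at (4.1, 4.7) in frame 1 and (3.8, 5.9) in frame 2.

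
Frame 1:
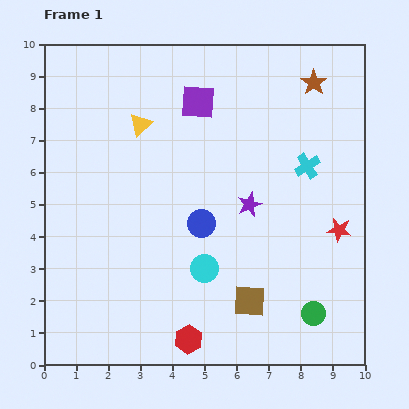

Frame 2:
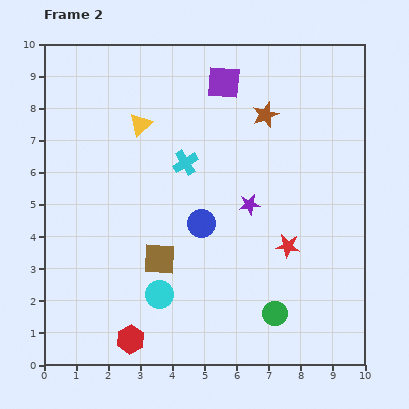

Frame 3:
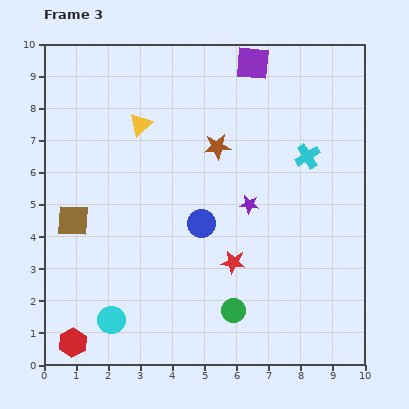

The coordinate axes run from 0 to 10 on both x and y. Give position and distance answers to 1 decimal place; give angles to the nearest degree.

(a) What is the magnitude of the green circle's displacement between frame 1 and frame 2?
1.2

The green circle moved from (8.4, 1.6) to (7.2, 1.6), a distance of √(1.2² + 0.0²) ≈ 1.2.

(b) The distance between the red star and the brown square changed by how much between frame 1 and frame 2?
+0.4

Distance in frame 1: 3.6. Distance in frame 2: 4.0.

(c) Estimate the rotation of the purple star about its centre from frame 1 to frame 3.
31° clockwise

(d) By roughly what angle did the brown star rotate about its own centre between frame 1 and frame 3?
30° clockwise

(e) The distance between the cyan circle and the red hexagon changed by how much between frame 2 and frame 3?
-0.3

Distance in frame 2: 1.7. Distance in frame 3: 1.4.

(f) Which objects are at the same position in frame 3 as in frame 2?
the yellow triangle, the purple star, the blue circle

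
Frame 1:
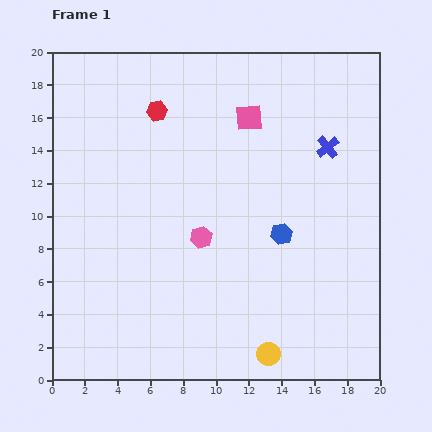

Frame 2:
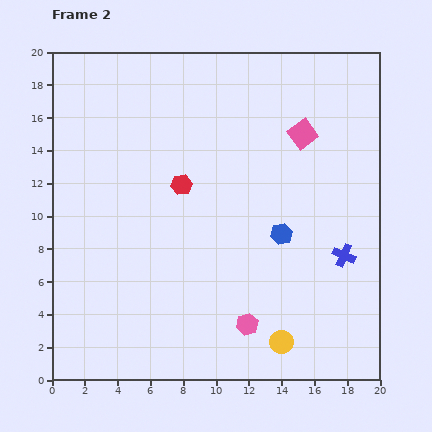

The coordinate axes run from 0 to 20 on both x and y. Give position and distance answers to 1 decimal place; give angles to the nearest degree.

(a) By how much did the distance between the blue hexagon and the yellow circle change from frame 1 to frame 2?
-0.7

Distance in frame 1: 7.3. Distance in frame 2: 6.6.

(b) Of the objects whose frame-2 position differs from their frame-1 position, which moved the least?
the yellow circle

(moved 1.1)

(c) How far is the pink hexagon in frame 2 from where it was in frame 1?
6.0

The pink hexagon moved from (9.1, 8.7) to (11.9, 3.4), a distance of √(2.8² + 5.3²) ≈ 6.0.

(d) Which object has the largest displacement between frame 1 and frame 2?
the blue cross

(moved 6.7; next 6.0)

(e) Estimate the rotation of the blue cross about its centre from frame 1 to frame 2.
28° counter-clockwise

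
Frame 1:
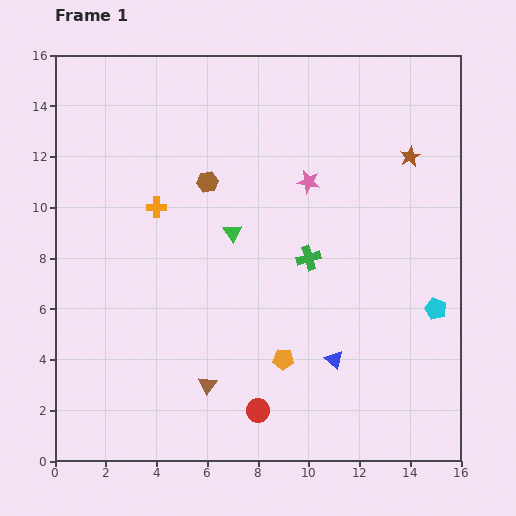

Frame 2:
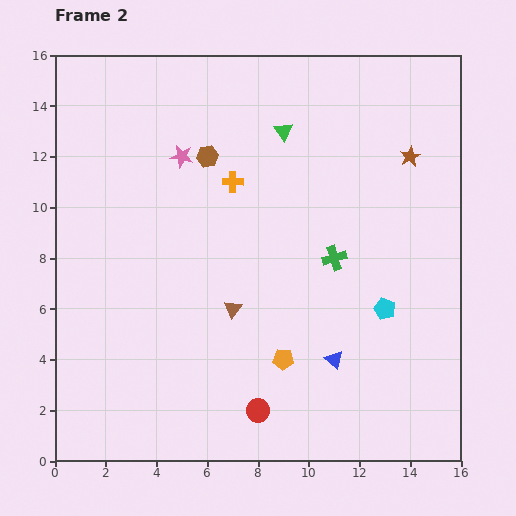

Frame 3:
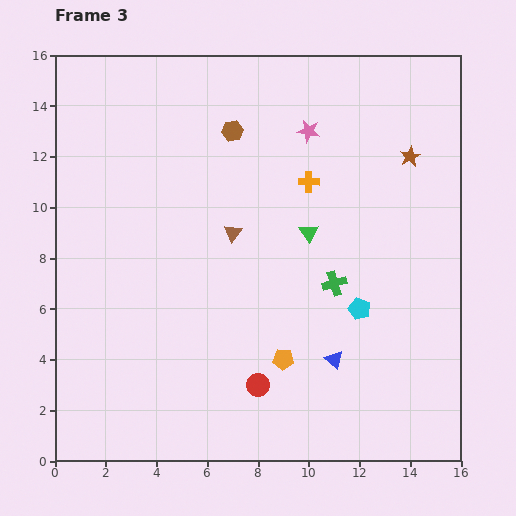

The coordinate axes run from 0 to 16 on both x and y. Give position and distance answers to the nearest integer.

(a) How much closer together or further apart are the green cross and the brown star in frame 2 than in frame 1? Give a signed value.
-1

Distance in frame 1: 6. Distance in frame 2: 5.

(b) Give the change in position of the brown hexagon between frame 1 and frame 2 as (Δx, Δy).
(0, 1)

The brown hexagon was at (6, 11) in frame 1 and (6, 12) in frame 2.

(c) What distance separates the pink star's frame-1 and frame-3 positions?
2

The pink star moved from (10, 11) to (10, 13), a distance of √(0² + 2²) ≈ 2.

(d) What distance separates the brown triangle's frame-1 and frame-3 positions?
6

The brown triangle moved from (6, 3) to (7, 9), a distance of √(1² + 6²) ≈ 6.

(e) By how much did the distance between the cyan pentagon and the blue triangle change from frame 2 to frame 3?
-1

Distance in frame 2: 3. Distance in frame 3: 2.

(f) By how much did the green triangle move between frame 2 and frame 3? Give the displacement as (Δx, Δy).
(1, -4)

The green triangle was at (9, 13) in frame 2 and (10, 9) in frame 3.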